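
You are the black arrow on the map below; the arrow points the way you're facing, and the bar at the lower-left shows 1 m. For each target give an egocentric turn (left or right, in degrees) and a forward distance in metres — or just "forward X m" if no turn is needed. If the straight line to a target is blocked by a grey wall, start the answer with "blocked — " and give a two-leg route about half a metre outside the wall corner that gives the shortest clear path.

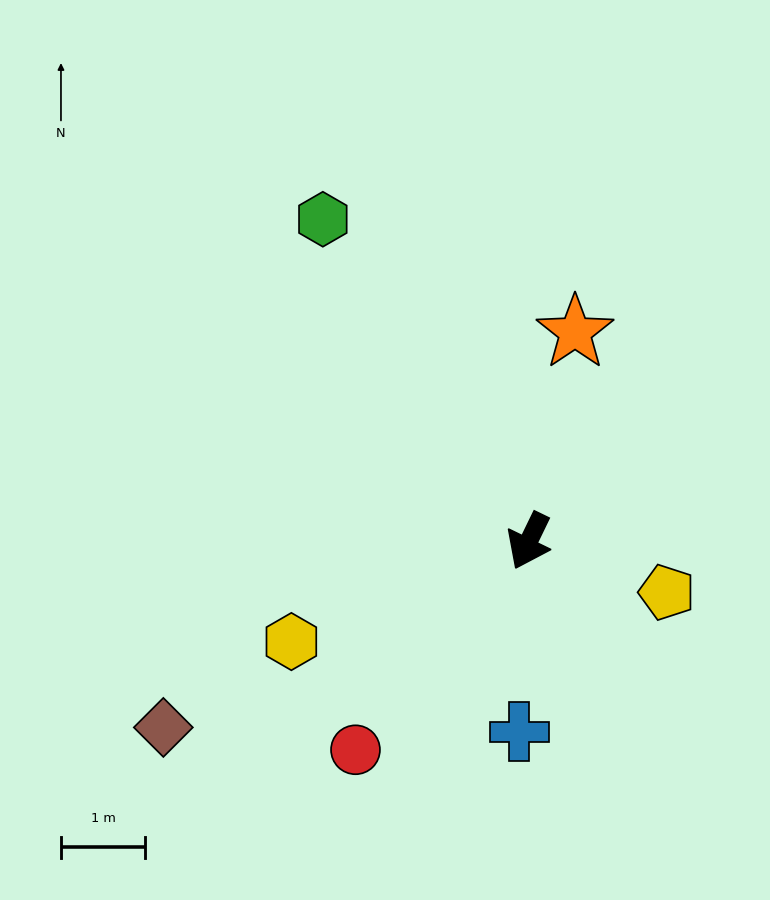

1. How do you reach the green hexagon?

turn right 122°, forward 4.5 m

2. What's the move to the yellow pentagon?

turn left 96°, forward 1.7 m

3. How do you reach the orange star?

turn right 167°, forward 2.5 m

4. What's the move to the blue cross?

turn left 23°, forward 2.3 m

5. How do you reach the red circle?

turn right 14°, forward 3.2 m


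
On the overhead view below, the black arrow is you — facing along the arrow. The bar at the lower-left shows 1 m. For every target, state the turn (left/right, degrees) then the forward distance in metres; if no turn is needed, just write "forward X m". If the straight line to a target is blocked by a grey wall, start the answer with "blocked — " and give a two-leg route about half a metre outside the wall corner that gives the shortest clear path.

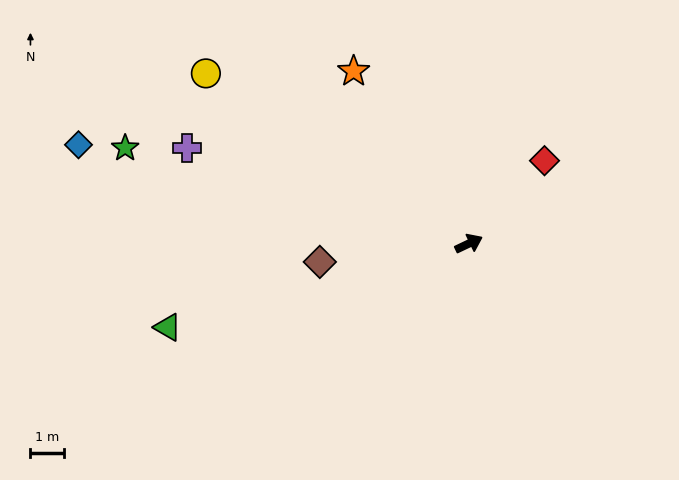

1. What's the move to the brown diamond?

turn left 162°, forward 4.4 m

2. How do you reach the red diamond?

turn left 22°, forward 3.3 m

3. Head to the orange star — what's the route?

turn left 98°, forward 6.1 m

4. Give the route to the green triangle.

turn left 170°, forward 9.2 m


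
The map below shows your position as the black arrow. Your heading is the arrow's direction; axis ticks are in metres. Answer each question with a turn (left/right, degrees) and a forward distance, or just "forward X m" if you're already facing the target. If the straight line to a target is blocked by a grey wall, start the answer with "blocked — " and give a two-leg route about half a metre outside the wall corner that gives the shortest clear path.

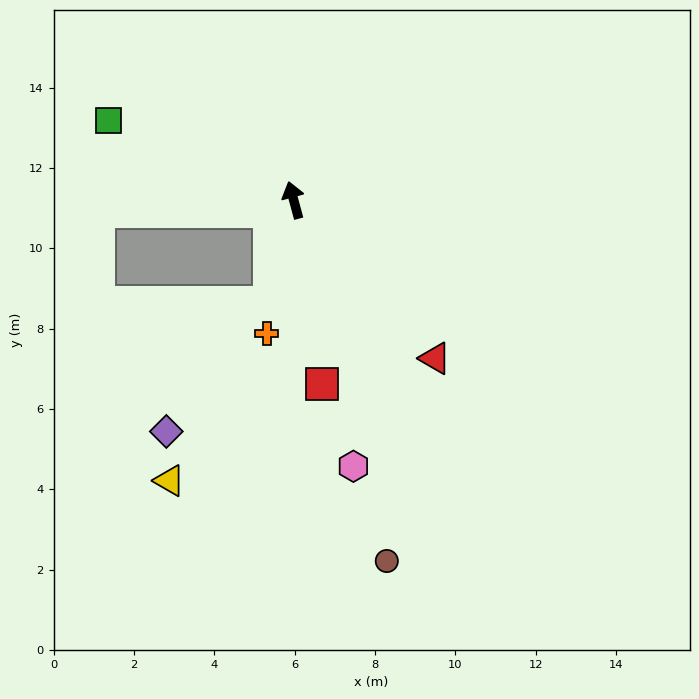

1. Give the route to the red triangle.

turn right 153°, forward 5.3 m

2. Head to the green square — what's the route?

turn left 52°, forward 5.0 m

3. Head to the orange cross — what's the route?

turn left 153°, forward 3.4 m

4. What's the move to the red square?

turn left 174°, forward 4.6 m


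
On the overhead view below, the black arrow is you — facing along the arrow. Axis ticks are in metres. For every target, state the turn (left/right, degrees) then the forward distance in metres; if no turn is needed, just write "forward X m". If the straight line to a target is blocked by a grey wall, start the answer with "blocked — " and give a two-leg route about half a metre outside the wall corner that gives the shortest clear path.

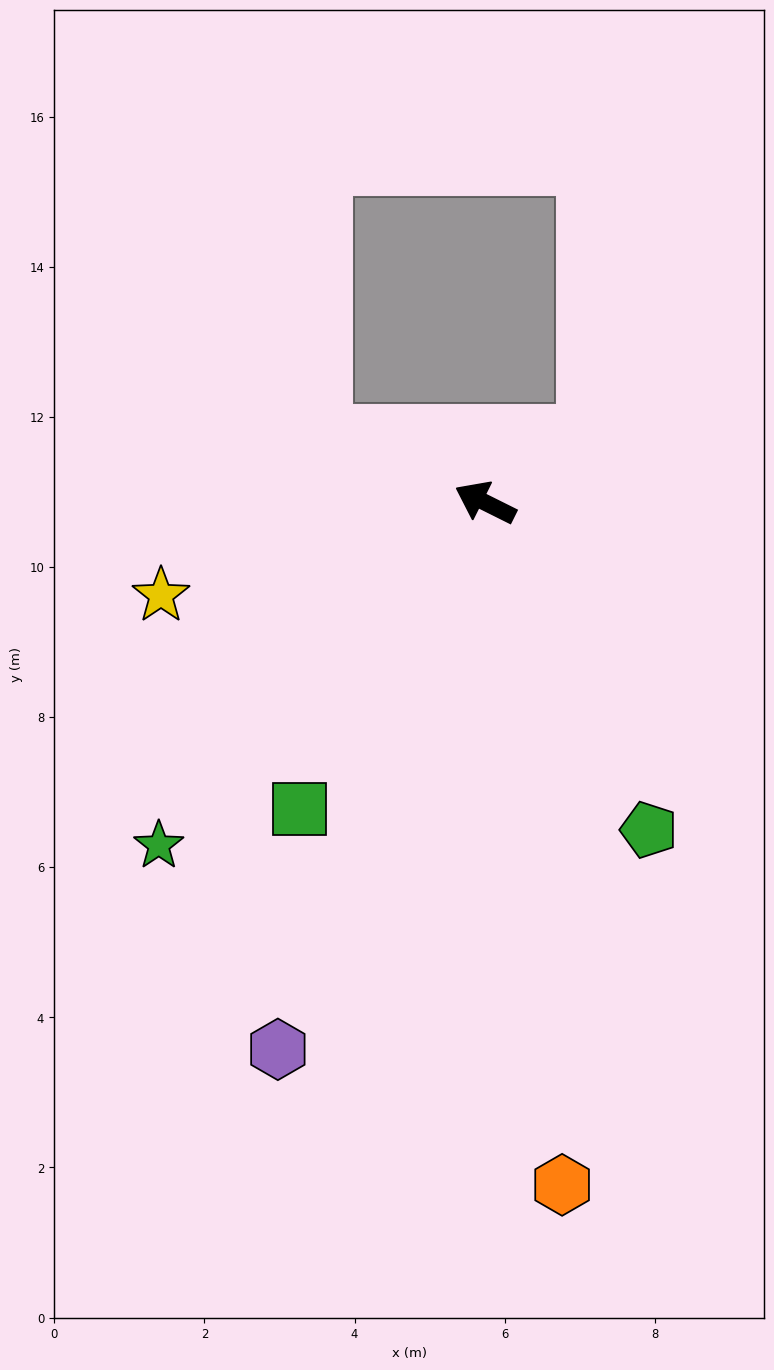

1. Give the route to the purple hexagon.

turn left 96°, forward 7.8 m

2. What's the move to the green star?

turn left 73°, forward 6.3 m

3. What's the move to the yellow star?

turn left 42°, forward 4.5 m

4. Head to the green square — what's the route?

turn left 85°, forward 4.8 m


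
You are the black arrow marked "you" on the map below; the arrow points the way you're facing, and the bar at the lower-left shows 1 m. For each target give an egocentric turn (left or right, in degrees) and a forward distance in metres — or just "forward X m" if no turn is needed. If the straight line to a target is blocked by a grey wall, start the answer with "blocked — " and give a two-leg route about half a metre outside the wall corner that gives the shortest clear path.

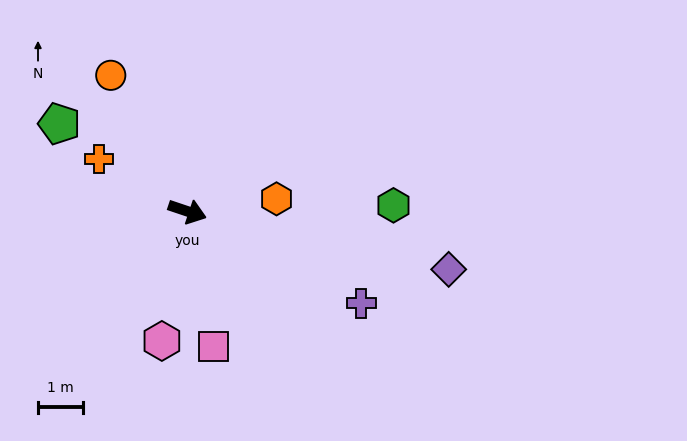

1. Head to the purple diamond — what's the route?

turn left 6°, forward 6.0 m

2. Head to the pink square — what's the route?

turn right 60°, forward 3.1 m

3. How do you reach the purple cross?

turn right 9°, forward 4.4 m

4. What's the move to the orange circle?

turn left 138°, forward 3.5 m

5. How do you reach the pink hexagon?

turn right 83°, forward 2.9 m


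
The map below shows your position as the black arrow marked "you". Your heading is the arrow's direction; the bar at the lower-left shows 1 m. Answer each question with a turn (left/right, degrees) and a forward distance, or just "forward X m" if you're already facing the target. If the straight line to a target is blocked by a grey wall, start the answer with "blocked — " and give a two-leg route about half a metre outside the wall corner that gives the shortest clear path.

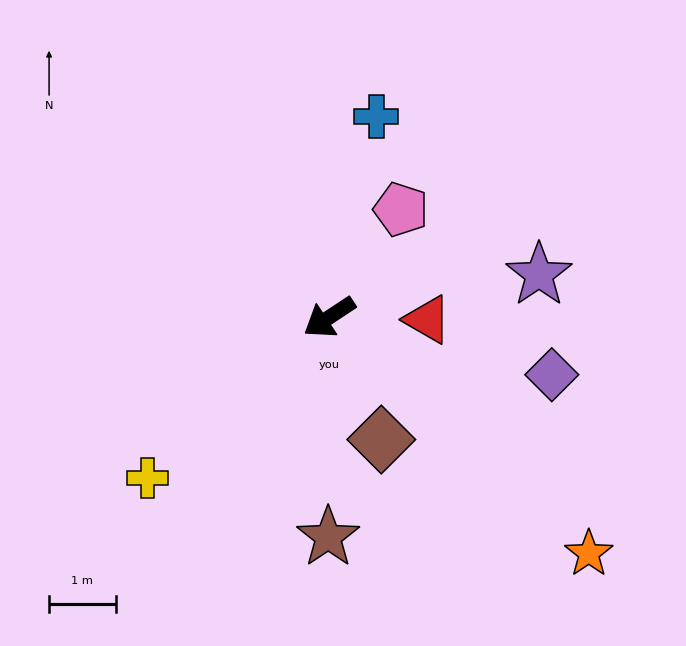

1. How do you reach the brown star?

turn left 56°, forward 3.3 m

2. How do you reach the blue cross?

turn right 137°, forward 3.1 m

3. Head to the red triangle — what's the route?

turn left 145°, forward 1.5 m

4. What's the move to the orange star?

turn left 104°, forward 5.3 m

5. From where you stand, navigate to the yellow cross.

turn left 8°, forward 3.6 m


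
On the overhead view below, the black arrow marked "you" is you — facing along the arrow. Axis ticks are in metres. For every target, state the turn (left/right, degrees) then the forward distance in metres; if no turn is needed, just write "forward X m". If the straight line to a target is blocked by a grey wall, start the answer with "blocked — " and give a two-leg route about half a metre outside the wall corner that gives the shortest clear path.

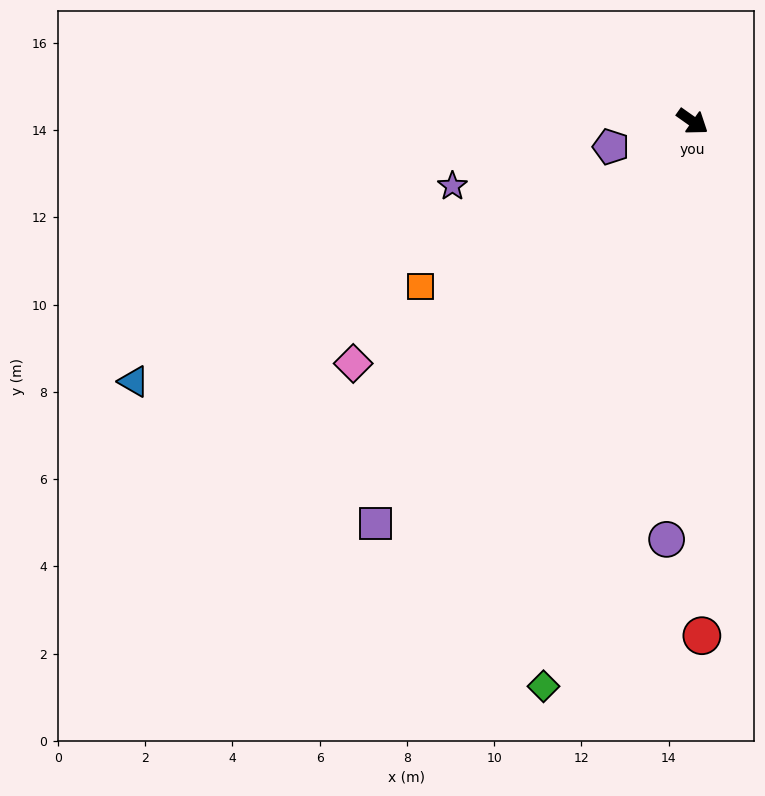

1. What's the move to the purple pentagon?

turn right 128°, forward 2.0 m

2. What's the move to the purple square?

turn right 93°, forward 11.7 m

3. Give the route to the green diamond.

turn right 70°, forward 13.4 m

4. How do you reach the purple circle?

turn right 58°, forward 9.6 m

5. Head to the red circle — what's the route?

turn right 54°, forward 11.8 m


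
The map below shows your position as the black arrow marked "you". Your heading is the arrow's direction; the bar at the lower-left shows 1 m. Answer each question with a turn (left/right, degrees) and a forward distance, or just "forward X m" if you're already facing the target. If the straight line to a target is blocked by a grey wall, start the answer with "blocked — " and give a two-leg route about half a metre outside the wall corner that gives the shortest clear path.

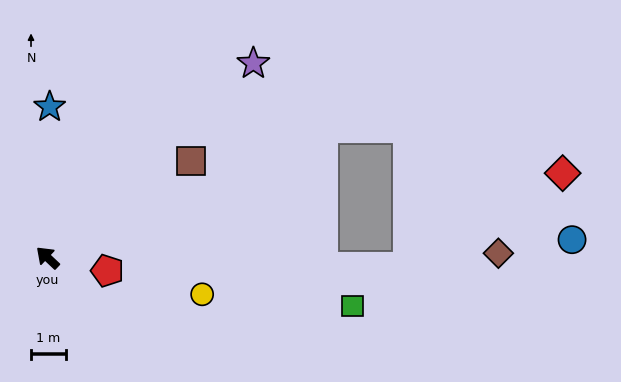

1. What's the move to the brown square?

turn right 103°, forward 5.0 m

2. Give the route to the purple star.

turn right 93°, forward 8.1 m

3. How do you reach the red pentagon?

turn right 149°, forward 1.8 m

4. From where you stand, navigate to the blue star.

turn right 47°, forward 4.3 m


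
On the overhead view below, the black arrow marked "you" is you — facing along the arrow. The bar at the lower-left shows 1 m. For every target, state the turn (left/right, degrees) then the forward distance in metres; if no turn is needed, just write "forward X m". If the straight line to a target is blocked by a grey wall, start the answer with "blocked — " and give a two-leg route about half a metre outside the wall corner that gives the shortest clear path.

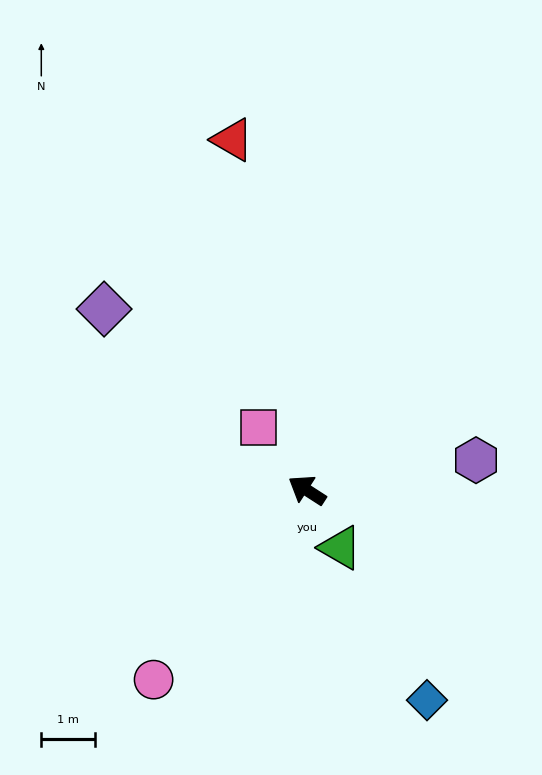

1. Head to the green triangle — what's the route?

turn left 153°, forward 1.2 m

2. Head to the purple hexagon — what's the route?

turn right 137°, forward 3.2 m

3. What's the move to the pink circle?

turn left 84°, forward 4.5 m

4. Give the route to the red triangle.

turn right 45°, forward 6.7 m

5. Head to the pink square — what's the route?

turn right 20°, forward 1.5 m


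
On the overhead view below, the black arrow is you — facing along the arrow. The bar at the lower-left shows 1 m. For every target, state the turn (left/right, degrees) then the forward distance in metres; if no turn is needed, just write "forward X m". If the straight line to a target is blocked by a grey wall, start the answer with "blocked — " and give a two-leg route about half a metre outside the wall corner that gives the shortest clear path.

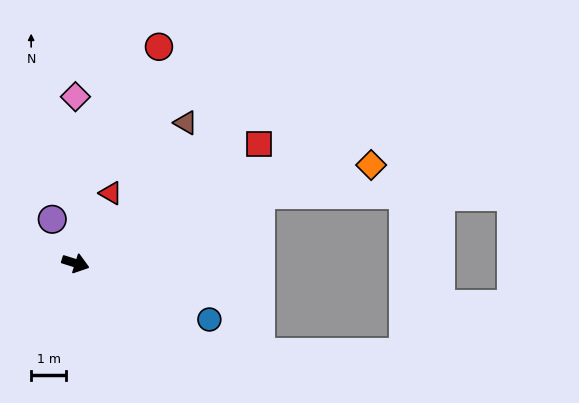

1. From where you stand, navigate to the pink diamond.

turn left 108°, forward 4.7 m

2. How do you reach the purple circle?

turn left 135°, forward 1.4 m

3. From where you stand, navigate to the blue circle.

turn right 5°, forward 4.1 m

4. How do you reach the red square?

turn left 51°, forward 6.2 m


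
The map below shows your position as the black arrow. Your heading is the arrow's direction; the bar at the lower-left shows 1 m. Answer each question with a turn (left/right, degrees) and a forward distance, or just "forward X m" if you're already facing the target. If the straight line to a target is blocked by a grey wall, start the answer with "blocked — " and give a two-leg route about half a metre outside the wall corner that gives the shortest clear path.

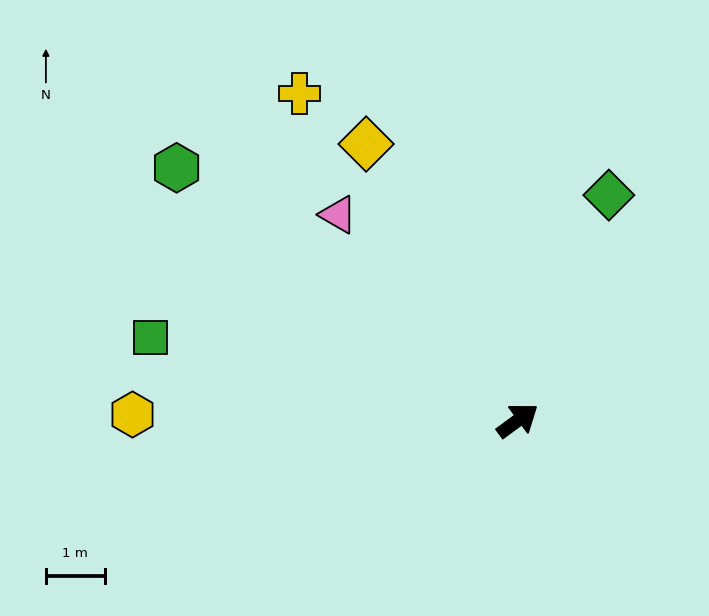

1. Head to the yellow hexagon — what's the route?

turn left 143°, forward 6.6 m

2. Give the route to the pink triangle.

turn left 95°, forward 4.7 m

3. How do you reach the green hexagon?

turn left 107°, forward 7.2 m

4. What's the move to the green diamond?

turn left 32°, forward 4.1 m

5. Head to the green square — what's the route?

turn left 131°, forward 6.4 m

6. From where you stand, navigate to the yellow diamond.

turn left 82°, forward 5.4 m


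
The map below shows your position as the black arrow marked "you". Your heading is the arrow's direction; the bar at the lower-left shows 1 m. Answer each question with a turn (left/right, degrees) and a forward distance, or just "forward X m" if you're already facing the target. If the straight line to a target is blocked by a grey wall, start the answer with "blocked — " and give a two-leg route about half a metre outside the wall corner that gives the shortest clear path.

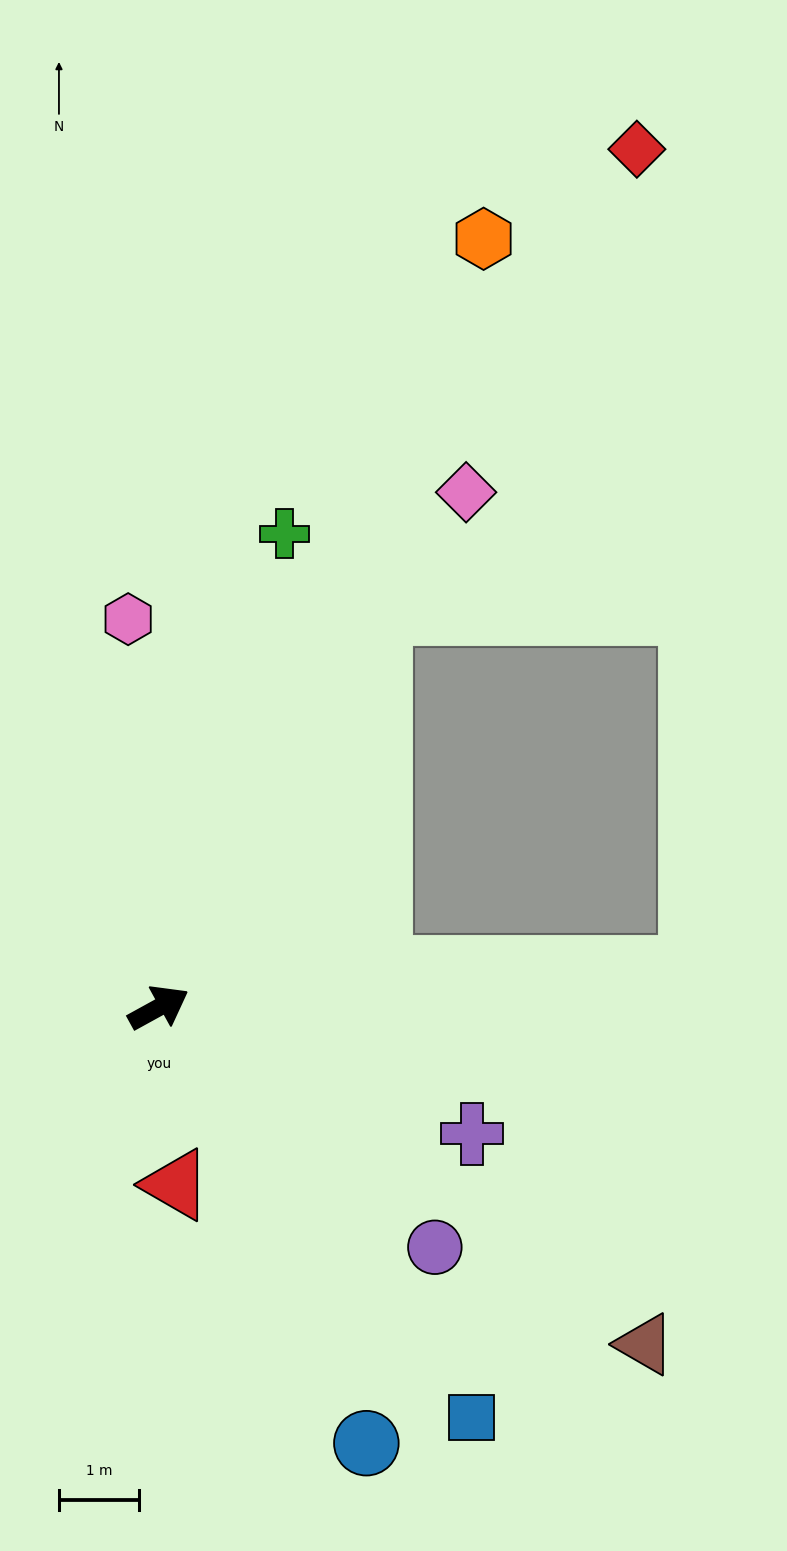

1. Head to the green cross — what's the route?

turn left 46°, forward 6.1 m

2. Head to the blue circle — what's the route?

turn right 93°, forward 6.0 m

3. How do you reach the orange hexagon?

turn left 38°, forward 10.4 m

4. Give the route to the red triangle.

turn right 113°, forward 2.2 m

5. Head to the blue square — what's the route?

turn right 82°, forward 6.4 m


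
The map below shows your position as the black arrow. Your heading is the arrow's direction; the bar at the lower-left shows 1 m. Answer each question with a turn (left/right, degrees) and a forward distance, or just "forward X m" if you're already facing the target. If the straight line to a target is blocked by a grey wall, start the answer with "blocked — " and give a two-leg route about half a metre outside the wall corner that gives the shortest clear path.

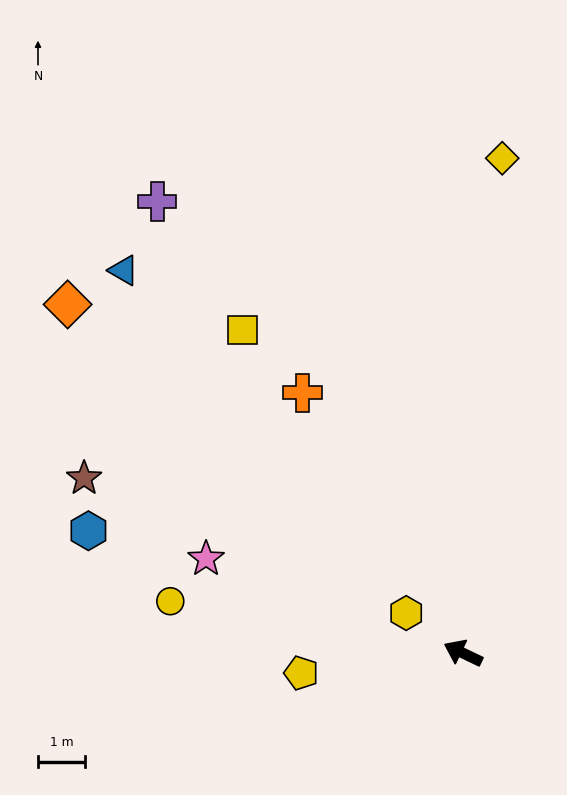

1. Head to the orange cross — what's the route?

turn right 33°, forward 6.5 m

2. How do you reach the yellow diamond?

turn right 69°, forward 10.6 m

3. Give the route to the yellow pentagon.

turn left 33°, forward 3.5 m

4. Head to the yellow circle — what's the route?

turn left 16°, forward 6.3 m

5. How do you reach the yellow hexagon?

turn right 10°, forward 1.5 m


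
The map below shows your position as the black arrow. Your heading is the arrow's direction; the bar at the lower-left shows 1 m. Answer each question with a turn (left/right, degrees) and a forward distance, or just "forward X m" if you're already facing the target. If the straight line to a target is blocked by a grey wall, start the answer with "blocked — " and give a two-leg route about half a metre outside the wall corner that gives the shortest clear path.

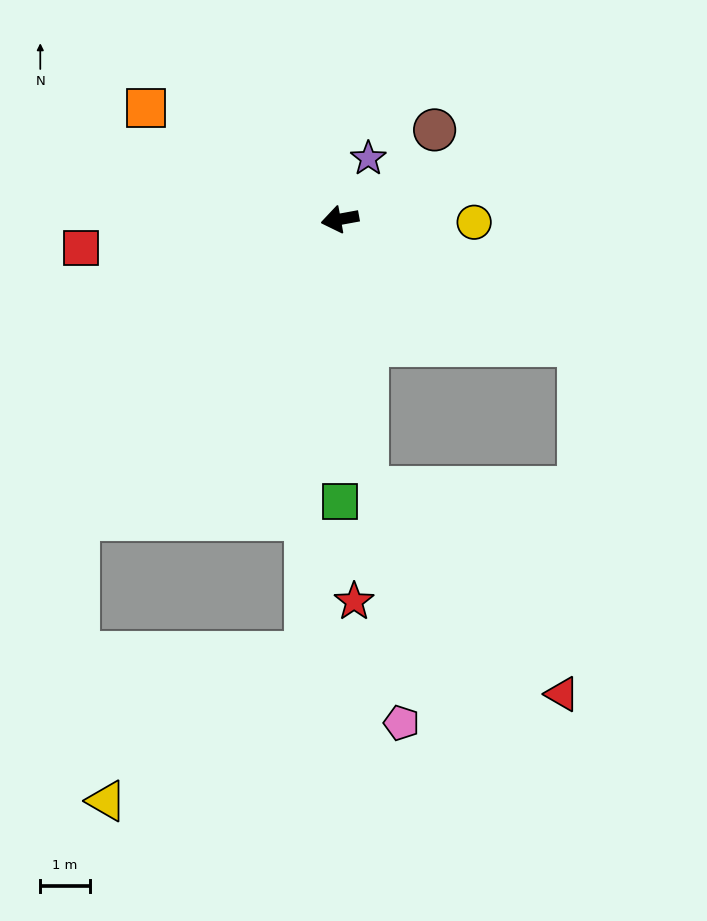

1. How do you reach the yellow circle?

turn left 168°, forward 2.7 m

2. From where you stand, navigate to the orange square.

turn right 40°, forward 4.5 m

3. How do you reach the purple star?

turn right 125°, forward 1.4 m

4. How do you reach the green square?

turn left 80°, forward 5.7 m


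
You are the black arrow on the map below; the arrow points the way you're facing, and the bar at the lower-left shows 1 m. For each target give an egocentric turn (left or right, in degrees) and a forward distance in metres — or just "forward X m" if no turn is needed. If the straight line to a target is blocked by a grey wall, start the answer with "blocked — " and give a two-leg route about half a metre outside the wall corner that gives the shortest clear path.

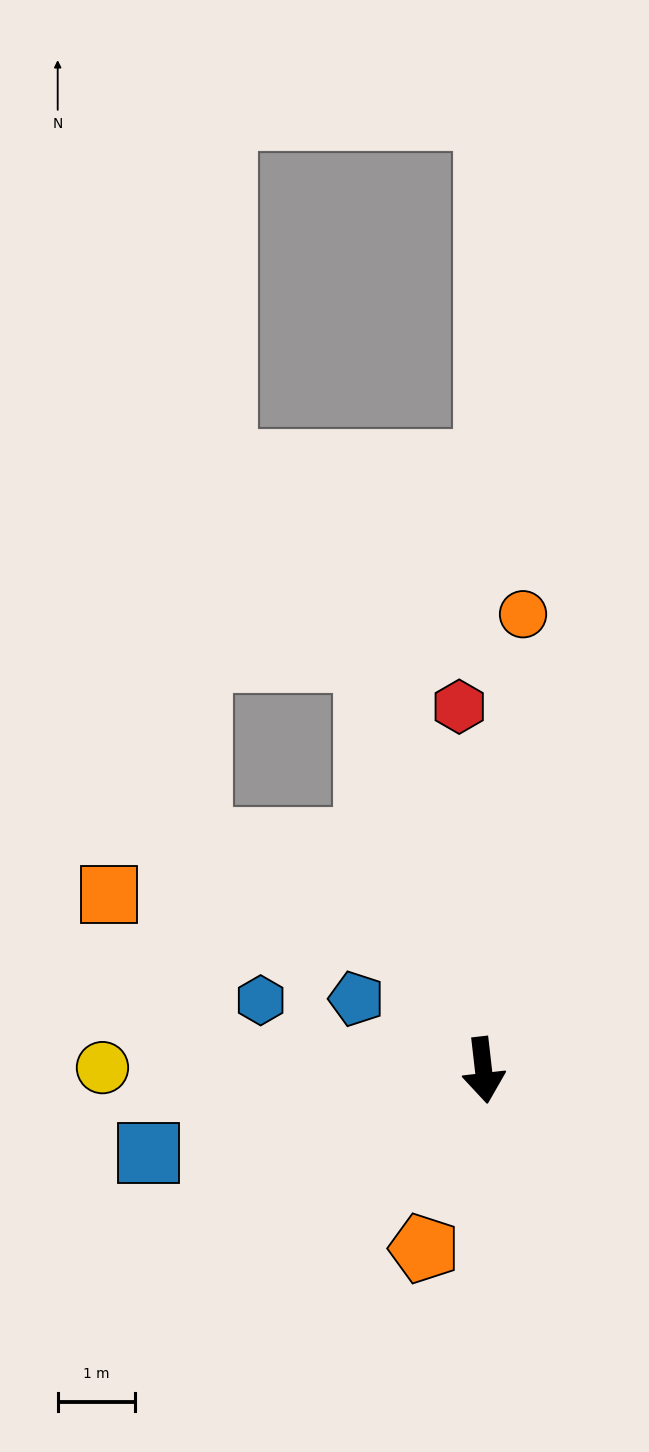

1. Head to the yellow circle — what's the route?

turn right 97°, forward 4.9 m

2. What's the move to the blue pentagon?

turn right 126°, forward 1.9 m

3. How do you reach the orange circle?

turn left 168°, forward 5.9 m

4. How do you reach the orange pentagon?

turn right 25°, forward 2.4 m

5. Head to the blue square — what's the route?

turn right 83°, forward 4.4 m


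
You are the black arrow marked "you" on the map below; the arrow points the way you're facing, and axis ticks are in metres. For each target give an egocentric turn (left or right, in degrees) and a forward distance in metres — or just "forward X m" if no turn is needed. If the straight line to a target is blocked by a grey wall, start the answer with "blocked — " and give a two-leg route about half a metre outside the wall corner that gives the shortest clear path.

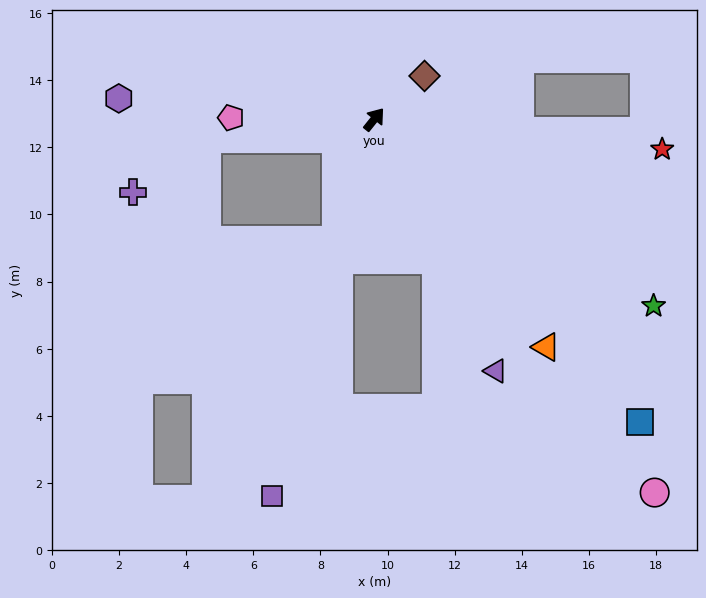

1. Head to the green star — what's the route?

turn right 85°, forward 10.0 m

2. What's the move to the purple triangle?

turn right 116°, forward 8.3 m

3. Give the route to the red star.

turn right 57°, forward 8.6 m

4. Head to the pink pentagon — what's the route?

turn left 128°, forward 4.3 m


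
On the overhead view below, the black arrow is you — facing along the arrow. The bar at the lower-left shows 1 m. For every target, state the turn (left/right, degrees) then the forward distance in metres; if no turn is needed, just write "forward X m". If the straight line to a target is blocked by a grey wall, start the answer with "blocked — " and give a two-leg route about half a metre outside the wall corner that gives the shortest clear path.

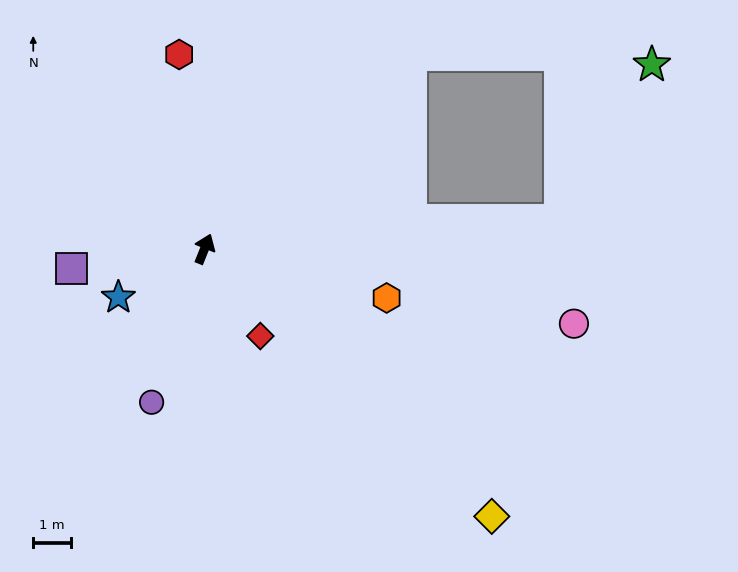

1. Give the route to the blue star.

turn left 141°, forward 2.6 m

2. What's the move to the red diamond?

turn right 126°, forward 2.7 m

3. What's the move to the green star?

blocked — turn right 63°, forward 9.4 m, then turn left 54°, forward 4.8 m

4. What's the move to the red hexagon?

turn left 29°, forward 5.2 m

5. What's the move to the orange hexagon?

turn right 83°, forward 5.0 m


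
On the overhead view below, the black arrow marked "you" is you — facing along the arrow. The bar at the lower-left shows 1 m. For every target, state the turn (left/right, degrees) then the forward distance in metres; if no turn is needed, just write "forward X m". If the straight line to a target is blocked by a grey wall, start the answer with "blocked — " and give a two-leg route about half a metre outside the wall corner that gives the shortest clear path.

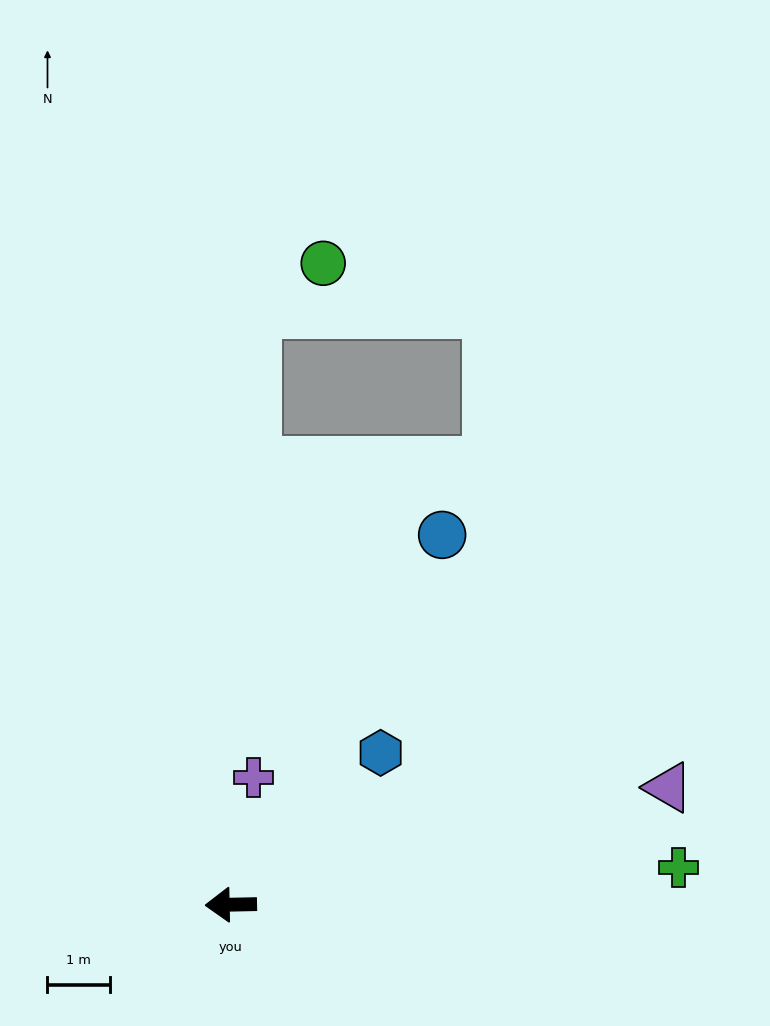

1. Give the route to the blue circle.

turn right 121°, forward 6.9 m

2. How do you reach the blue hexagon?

turn right 136°, forward 3.4 m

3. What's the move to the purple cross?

turn right 101°, forward 2.1 m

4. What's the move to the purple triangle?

turn right 166°, forward 7.3 m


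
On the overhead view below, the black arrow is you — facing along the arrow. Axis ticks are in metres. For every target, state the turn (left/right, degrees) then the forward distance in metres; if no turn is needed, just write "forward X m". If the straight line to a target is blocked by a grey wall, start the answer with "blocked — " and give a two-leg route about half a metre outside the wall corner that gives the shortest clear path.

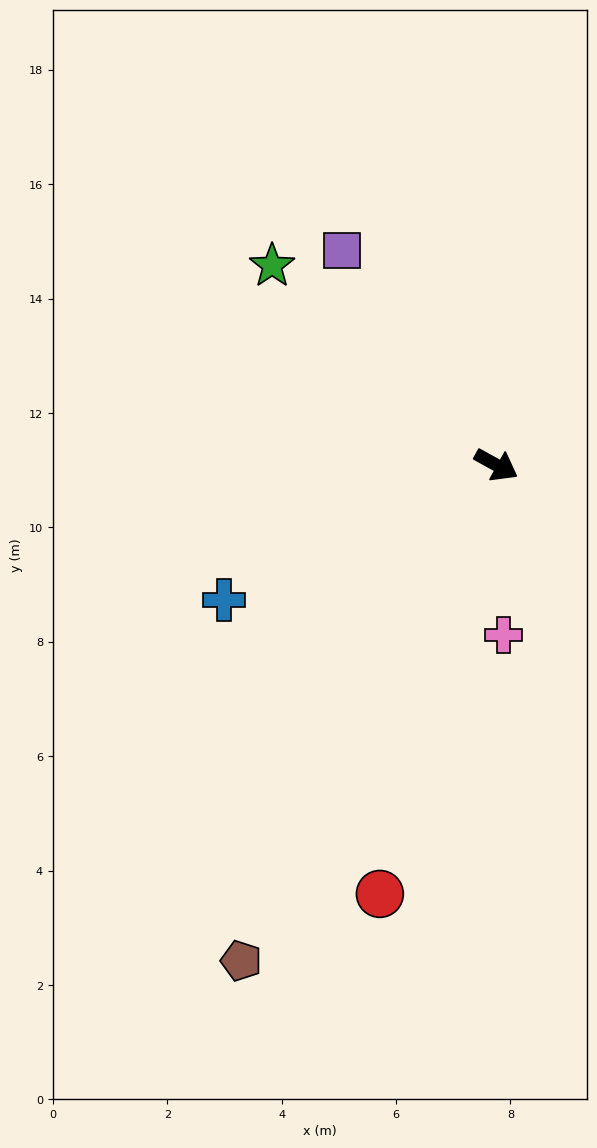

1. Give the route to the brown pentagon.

turn right 88°, forward 9.7 m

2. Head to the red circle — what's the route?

turn right 76°, forward 7.8 m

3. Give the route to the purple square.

turn left 155°, forward 4.6 m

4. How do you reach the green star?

turn left 167°, forward 5.2 m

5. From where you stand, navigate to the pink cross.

turn right 59°, forward 3.0 m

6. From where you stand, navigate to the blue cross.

turn right 125°, forward 5.3 m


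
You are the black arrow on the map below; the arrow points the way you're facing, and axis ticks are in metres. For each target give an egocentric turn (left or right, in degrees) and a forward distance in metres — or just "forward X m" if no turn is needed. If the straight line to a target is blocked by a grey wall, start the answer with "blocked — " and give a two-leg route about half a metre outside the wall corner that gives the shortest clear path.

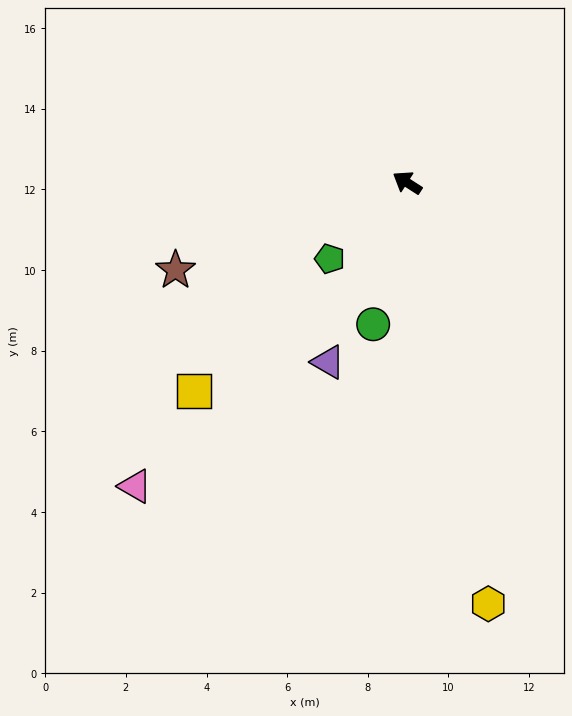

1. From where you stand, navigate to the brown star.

turn left 53°, forward 6.1 m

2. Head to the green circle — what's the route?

turn left 109°, forward 3.6 m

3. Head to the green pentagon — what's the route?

turn left 77°, forward 2.7 m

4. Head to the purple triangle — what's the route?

turn left 99°, forward 4.9 m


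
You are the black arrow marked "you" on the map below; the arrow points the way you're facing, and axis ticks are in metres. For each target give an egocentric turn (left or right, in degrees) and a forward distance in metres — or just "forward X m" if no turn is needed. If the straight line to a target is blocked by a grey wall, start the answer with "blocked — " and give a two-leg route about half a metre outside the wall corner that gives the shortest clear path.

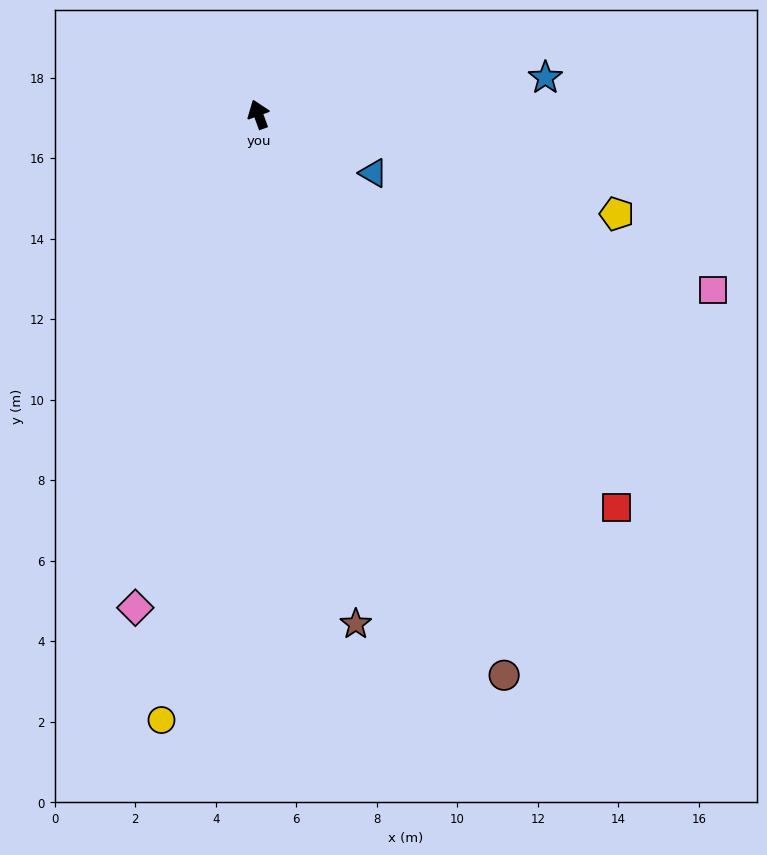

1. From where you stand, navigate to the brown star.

turn left 171°, forward 12.9 m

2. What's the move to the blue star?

turn right 103°, forward 7.2 m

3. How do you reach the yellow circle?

turn left 151°, forward 15.2 m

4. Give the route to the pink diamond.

turn left 146°, forward 12.6 m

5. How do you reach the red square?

turn right 158°, forward 13.2 m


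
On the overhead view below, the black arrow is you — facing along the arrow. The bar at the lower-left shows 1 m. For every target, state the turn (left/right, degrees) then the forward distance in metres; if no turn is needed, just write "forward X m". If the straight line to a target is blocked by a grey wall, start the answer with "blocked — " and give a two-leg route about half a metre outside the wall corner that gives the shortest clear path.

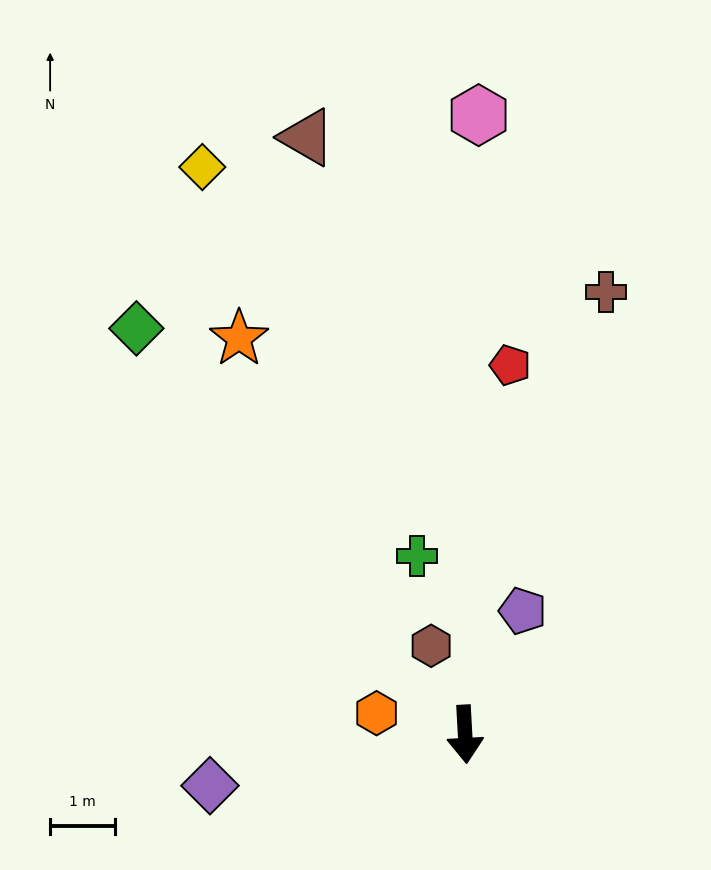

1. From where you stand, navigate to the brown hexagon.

turn right 162°, forward 1.5 m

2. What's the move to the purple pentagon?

turn left 152°, forward 2.1 m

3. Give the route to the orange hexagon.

turn right 107°, forward 1.4 m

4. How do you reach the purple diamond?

turn right 82°, forward 4.0 m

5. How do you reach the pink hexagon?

turn left 176°, forward 9.5 m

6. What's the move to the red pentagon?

turn left 170°, forward 5.7 m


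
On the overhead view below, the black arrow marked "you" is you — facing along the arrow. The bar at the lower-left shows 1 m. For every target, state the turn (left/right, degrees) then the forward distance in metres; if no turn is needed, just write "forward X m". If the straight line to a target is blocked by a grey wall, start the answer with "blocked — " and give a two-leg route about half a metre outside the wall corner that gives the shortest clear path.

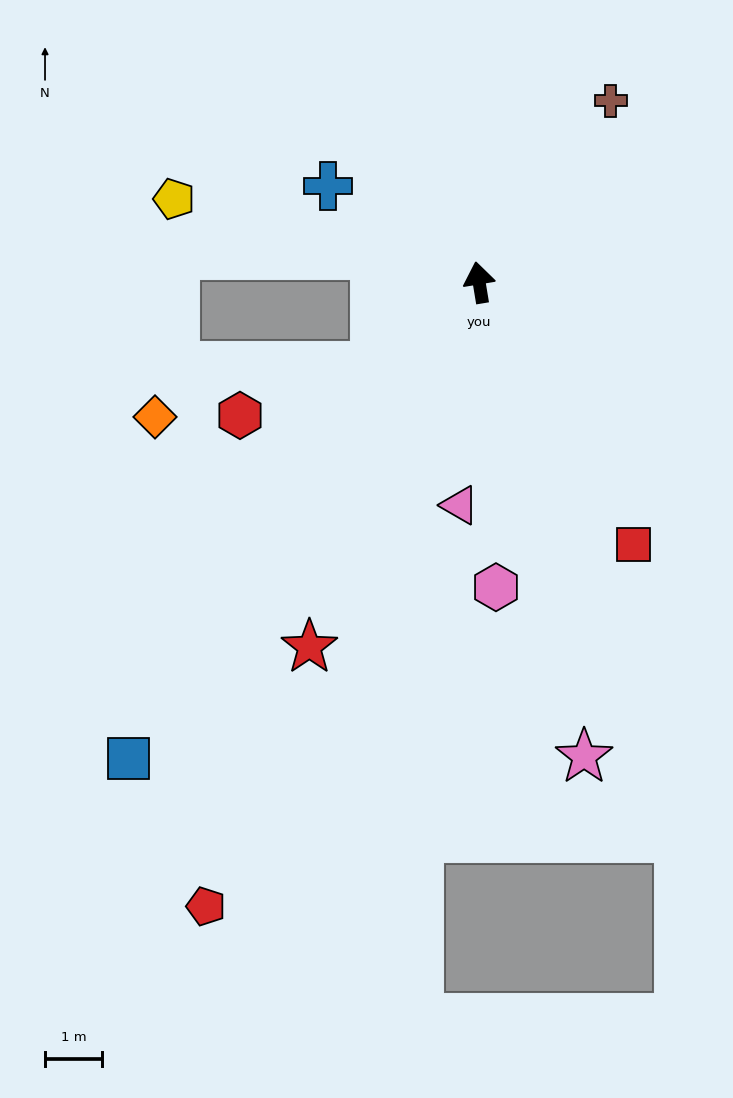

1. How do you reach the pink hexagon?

turn left 174°, forward 5.3 m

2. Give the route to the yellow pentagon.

turn left 65°, forward 5.5 m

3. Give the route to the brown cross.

turn right 45°, forward 3.9 m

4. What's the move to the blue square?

turn left 134°, forward 10.3 m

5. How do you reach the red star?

turn left 146°, forward 7.0 m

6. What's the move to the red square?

turn right 159°, forward 5.3 m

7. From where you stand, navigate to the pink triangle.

turn left 166°, forward 3.9 m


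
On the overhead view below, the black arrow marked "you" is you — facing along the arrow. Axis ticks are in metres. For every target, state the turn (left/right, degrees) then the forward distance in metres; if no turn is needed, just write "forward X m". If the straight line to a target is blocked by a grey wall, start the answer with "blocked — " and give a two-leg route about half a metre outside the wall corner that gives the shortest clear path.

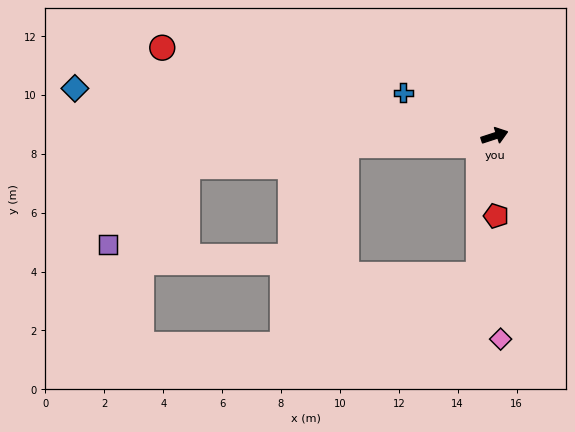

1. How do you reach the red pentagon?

turn right 107°, forward 2.7 m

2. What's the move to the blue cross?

turn left 137°, forward 3.4 m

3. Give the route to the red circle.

turn left 147°, forward 11.7 m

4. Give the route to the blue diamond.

turn left 155°, forward 14.3 m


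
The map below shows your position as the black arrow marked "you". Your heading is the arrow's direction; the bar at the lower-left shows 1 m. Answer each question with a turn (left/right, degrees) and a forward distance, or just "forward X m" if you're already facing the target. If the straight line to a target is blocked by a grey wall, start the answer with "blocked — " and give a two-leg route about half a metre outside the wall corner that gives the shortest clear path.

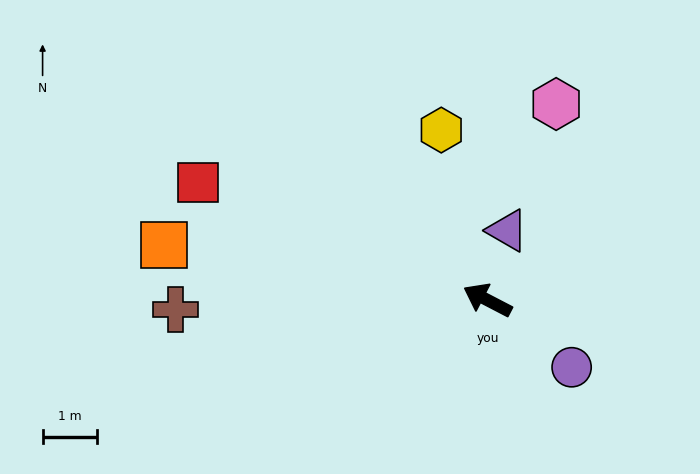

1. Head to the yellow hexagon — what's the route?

turn right 47°, forward 3.2 m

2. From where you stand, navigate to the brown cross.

turn left 29°, forward 5.7 m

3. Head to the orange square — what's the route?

turn left 18°, forward 6.0 m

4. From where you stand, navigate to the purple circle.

turn left 169°, forward 2.0 m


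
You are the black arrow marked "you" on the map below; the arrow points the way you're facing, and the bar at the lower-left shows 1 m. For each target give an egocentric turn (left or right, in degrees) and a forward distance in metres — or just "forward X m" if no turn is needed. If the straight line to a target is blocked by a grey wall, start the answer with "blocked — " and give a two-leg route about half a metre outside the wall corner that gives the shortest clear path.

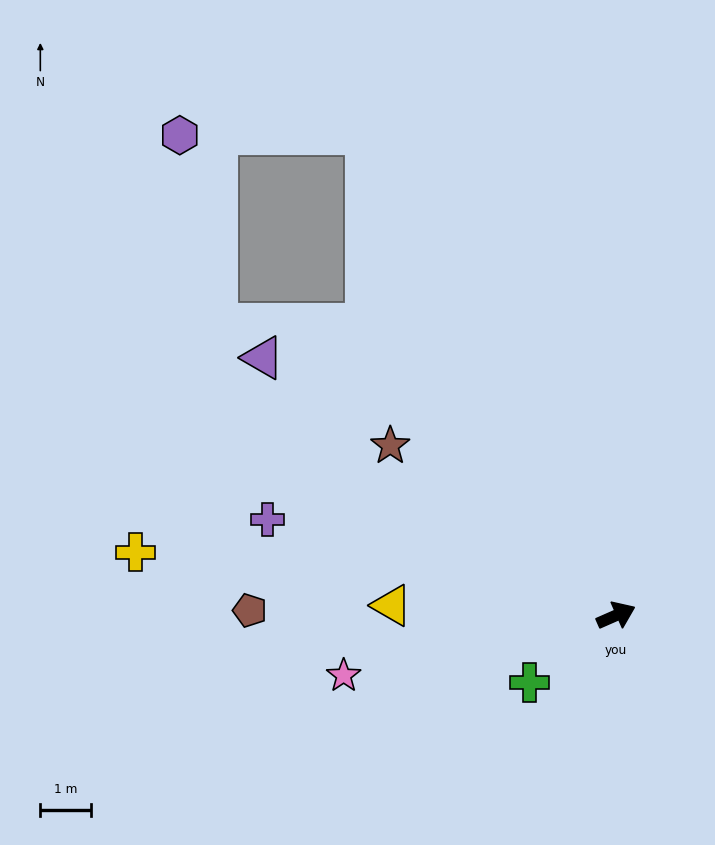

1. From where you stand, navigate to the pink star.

turn left 169°, forward 5.5 m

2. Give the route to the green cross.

turn right 166°, forward 2.2 m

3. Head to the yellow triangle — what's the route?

turn left 154°, forward 4.4 m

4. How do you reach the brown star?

turn left 119°, forward 5.5 m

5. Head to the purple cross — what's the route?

turn left 141°, forward 7.1 m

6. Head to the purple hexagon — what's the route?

blocked — turn left 94°, forward 10.7 m, then turn left 63°, forward 3.7 m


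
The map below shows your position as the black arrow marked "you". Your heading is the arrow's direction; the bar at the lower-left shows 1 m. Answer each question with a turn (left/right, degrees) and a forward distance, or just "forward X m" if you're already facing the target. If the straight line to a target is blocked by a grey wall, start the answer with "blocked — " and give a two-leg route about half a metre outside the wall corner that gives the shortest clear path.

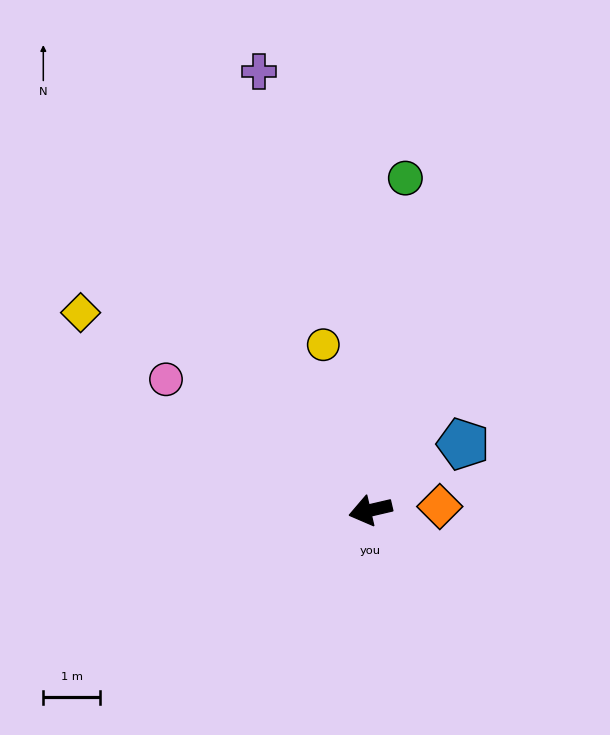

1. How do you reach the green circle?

turn right 109°, forward 5.9 m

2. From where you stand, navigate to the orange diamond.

turn left 170°, forward 1.2 m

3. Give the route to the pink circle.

turn right 46°, forward 4.3 m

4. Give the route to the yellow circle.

turn right 87°, forward 3.0 m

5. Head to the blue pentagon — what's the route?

turn right 158°, forward 2.0 m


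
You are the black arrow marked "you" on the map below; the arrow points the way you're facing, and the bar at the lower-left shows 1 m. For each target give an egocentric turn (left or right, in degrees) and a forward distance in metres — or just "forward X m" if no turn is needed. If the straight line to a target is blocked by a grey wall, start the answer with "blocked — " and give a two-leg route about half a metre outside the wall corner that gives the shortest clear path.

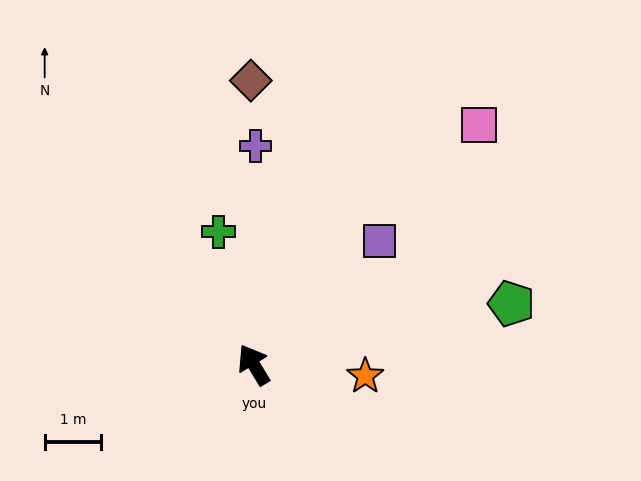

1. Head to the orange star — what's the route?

turn right 127°, forward 2.0 m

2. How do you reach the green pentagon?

turn right 108°, forward 4.7 m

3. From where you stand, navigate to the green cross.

turn right 17°, forward 2.4 m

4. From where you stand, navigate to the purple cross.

turn right 32°, forward 3.9 m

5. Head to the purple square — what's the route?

turn right 77°, forward 3.1 m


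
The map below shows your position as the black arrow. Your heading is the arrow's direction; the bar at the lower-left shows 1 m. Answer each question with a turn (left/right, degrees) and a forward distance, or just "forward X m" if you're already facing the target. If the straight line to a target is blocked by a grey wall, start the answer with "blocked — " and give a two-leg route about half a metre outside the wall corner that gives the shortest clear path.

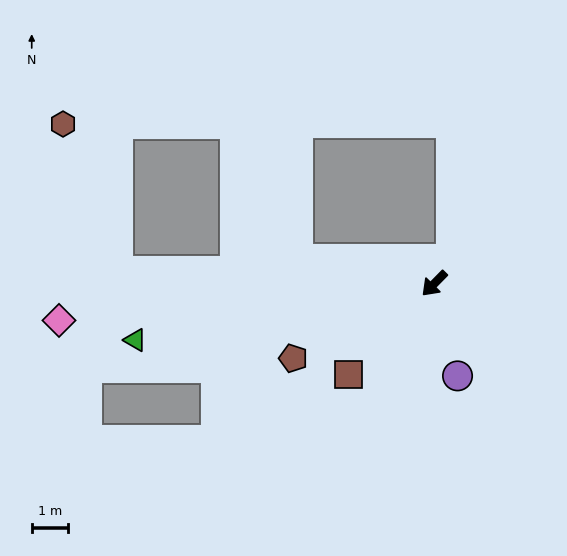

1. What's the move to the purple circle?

turn left 59°, forward 2.6 m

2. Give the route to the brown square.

forward 3.5 m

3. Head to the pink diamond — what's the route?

turn right 40°, forward 10.5 m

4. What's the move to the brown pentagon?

turn right 18°, forward 4.4 m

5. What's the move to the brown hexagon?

blocked — turn right 48°, forward 8.8 m, then turn right 67°, forward 4.4 m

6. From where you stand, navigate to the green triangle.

turn right 35°, forward 8.5 m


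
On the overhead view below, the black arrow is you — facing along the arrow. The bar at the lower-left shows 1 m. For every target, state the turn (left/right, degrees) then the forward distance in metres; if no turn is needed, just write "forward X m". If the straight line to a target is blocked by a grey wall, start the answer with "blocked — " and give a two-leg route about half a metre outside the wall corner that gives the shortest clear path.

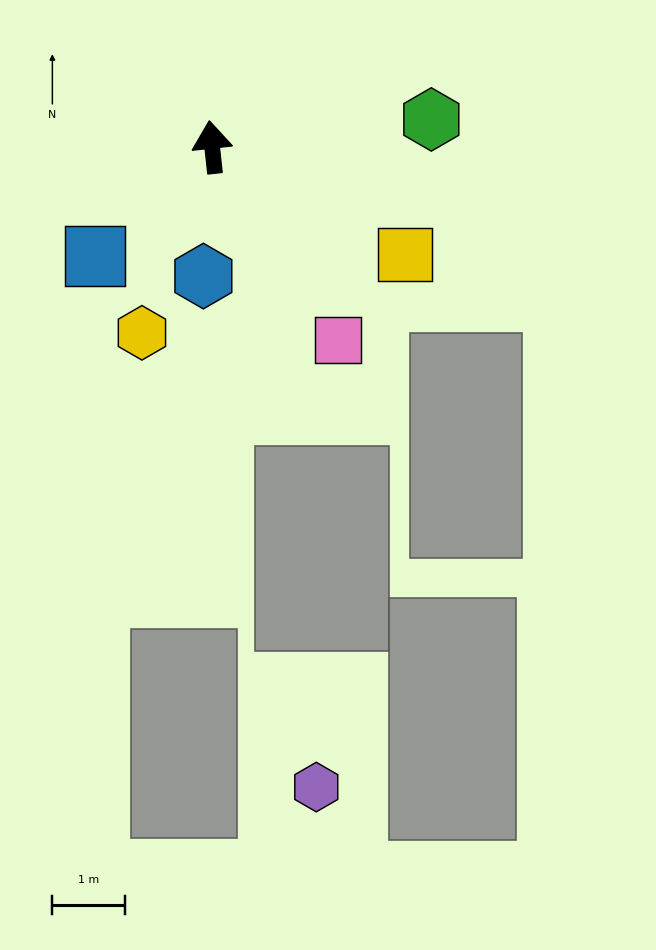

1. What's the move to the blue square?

turn left 127°, forward 2.2 m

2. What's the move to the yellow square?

turn right 125°, forward 3.0 m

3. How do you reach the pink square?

turn right 153°, forward 3.2 m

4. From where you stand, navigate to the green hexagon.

turn right 89°, forward 3.0 m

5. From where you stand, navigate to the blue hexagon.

turn left 170°, forward 1.8 m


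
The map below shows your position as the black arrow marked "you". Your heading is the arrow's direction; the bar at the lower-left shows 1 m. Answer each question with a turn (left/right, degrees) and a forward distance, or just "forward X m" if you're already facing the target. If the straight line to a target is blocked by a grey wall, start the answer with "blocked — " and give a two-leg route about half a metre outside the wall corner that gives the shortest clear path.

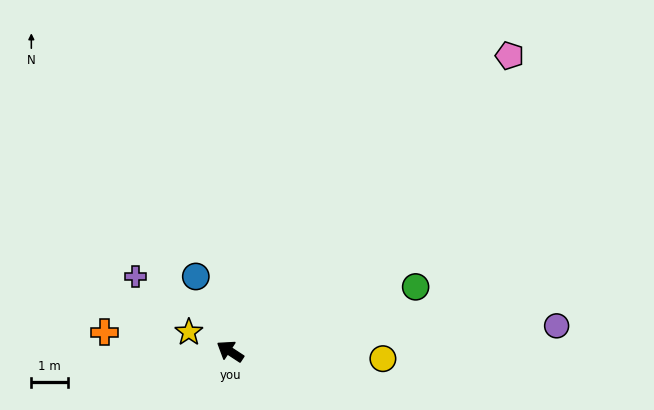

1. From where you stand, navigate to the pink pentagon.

turn right 100°, forward 11.1 m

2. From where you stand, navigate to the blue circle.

turn right 32°, forward 2.3 m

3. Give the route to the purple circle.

turn right 142°, forward 9.0 m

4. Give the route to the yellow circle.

turn right 150°, forward 4.2 m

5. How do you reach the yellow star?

turn left 8°, forward 1.2 m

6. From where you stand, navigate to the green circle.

turn right 128°, forward 5.4 m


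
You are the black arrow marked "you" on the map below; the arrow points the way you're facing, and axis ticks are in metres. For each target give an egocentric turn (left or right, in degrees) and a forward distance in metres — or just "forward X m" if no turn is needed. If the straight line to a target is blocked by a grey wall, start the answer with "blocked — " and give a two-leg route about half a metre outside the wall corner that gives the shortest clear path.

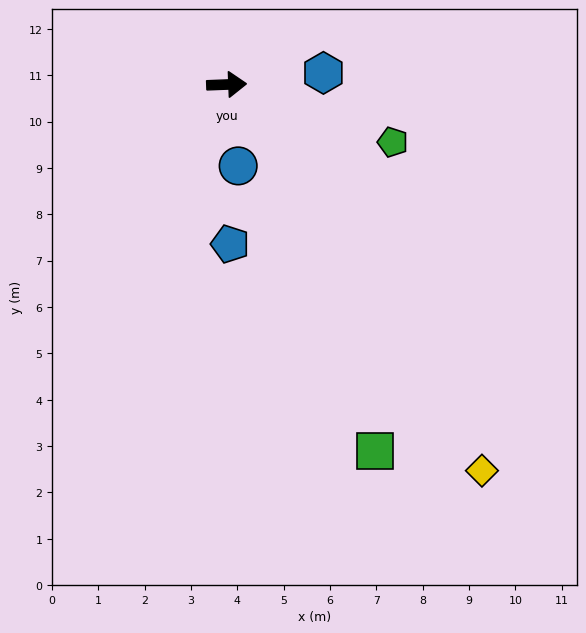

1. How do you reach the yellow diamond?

turn right 59°, forward 10.0 m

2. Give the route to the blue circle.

turn right 84°, forward 1.8 m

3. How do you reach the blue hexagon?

turn left 5°, forward 2.1 m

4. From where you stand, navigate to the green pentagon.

turn right 21°, forward 3.8 m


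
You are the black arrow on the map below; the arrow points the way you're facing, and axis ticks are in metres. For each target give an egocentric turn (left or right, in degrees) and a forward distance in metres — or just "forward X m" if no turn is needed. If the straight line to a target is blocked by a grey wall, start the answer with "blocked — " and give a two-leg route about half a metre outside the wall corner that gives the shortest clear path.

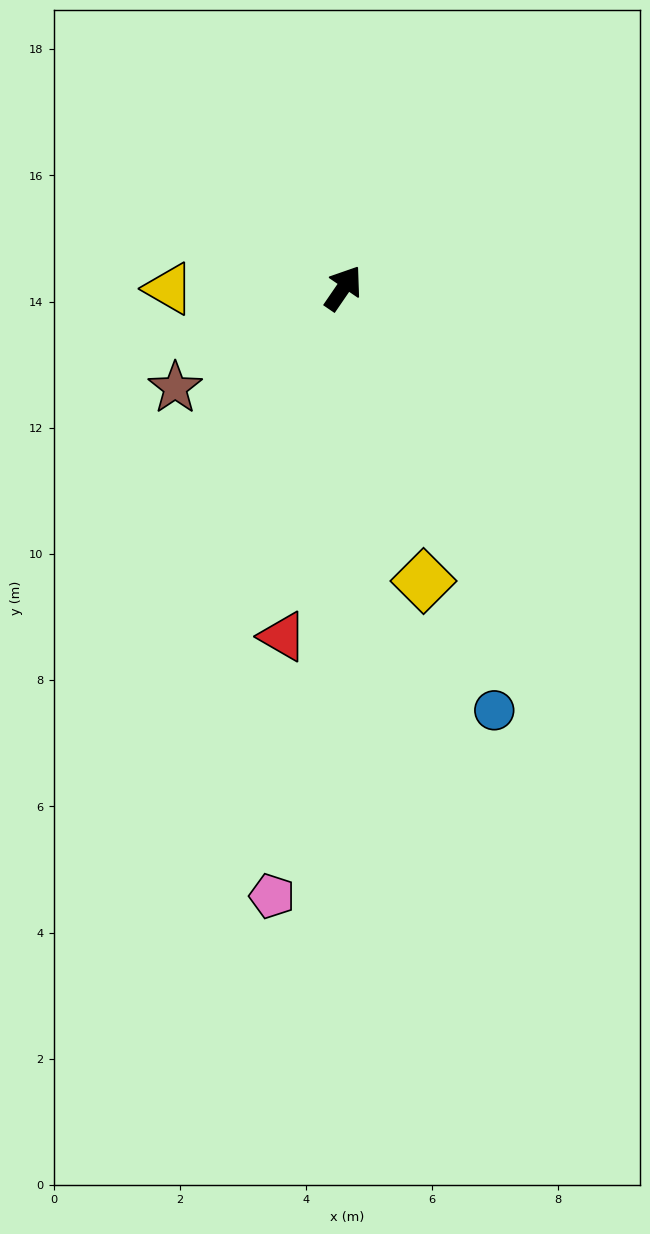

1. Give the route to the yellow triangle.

turn left 125°, forward 2.8 m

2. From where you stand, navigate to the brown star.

turn left 155°, forward 3.1 m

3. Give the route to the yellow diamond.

turn right 130°, forward 4.8 m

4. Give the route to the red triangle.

turn right 155°, forward 5.6 m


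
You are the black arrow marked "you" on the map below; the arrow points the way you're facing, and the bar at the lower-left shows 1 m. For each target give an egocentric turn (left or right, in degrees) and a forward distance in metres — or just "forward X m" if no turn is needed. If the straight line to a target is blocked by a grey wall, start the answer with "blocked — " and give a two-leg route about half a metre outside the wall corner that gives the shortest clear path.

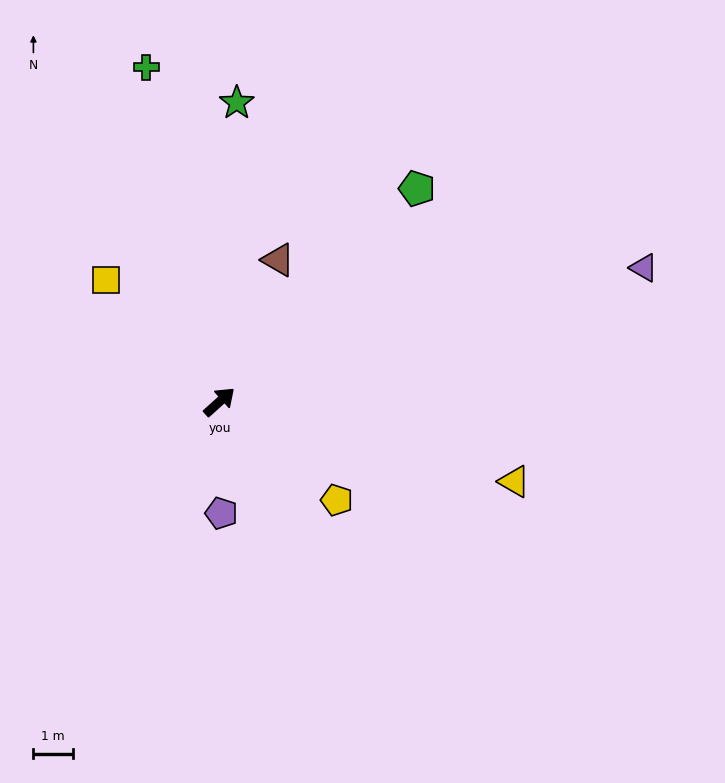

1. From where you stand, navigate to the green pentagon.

turn left 5°, forward 7.4 m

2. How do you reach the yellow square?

turn left 91°, forward 4.2 m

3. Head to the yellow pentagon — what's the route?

turn right 82°, forward 3.9 m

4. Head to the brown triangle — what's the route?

turn left 25°, forward 3.9 m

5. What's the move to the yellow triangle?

turn right 57°, forward 7.8 m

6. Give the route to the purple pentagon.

turn right 131°, forward 2.8 m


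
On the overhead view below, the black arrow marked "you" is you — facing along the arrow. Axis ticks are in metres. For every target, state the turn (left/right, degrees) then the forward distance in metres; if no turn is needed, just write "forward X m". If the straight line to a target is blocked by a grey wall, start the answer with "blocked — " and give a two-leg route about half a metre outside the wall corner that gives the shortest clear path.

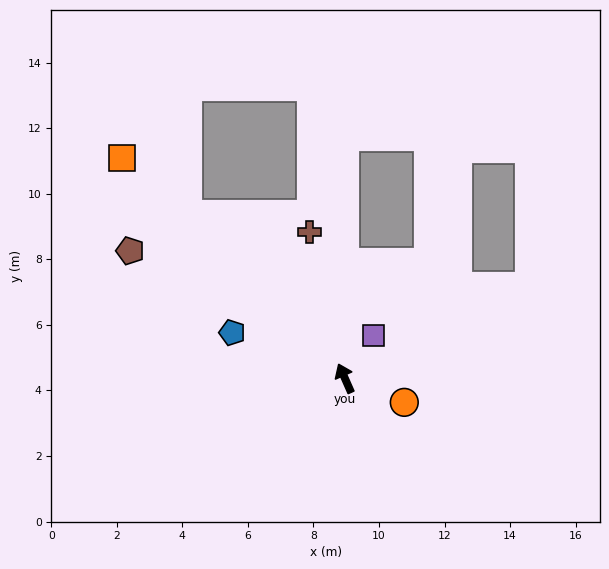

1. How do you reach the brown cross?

turn right 10°, forward 4.6 m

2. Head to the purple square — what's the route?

turn right 58°, forward 1.6 m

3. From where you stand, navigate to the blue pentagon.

turn left 44°, forward 3.7 m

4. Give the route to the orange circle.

turn right 136°, forward 2.0 m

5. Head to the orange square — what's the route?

turn left 22°, forward 9.6 m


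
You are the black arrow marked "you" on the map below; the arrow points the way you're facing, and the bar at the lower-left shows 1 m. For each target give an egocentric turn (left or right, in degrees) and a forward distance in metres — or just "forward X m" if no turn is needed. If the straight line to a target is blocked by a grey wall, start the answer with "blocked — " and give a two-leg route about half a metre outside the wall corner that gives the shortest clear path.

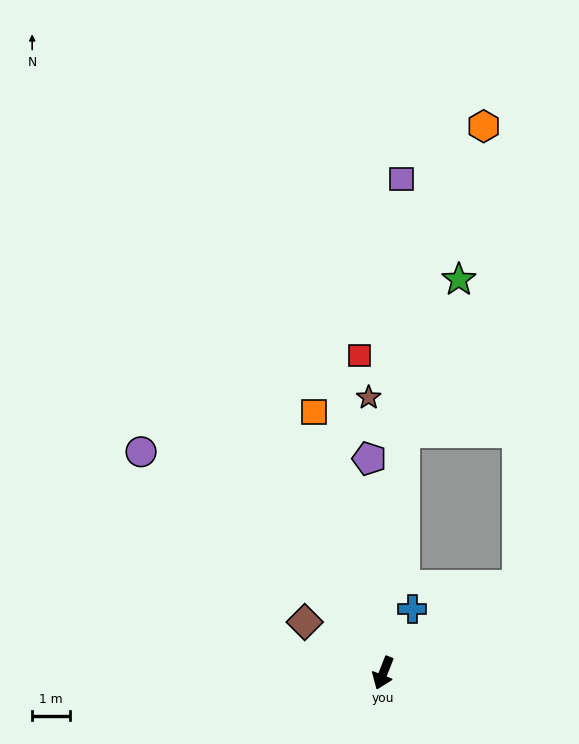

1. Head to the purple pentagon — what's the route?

turn right 155°, forward 5.8 m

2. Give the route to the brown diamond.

turn right 102°, forward 2.5 m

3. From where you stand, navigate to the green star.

blocked — turn right 163°, forward 6.5 m, then turn right 15°, forward 4.3 m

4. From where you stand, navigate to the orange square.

turn right 144°, forward 7.2 m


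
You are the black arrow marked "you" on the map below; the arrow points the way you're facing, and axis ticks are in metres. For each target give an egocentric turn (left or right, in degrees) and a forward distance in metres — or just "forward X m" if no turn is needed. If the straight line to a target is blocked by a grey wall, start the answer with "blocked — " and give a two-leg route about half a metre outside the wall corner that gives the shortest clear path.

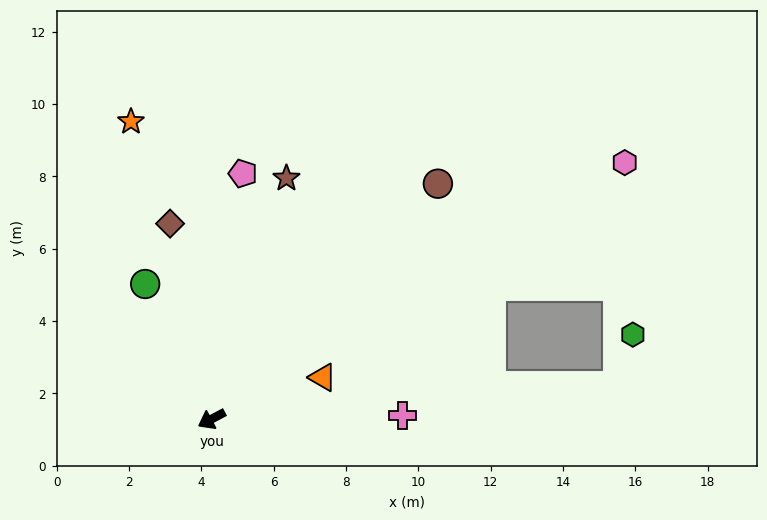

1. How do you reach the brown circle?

turn right 162°, forward 9.0 m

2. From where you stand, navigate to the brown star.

turn right 135°, forward 7.0 m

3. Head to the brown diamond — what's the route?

turn right 106°, forward 5.5 m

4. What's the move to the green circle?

turn right 92°, forward 4.2 m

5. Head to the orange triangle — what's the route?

turn left 173°, forward 3.3 m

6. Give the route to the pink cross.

turn left 153°, forward 5.3 m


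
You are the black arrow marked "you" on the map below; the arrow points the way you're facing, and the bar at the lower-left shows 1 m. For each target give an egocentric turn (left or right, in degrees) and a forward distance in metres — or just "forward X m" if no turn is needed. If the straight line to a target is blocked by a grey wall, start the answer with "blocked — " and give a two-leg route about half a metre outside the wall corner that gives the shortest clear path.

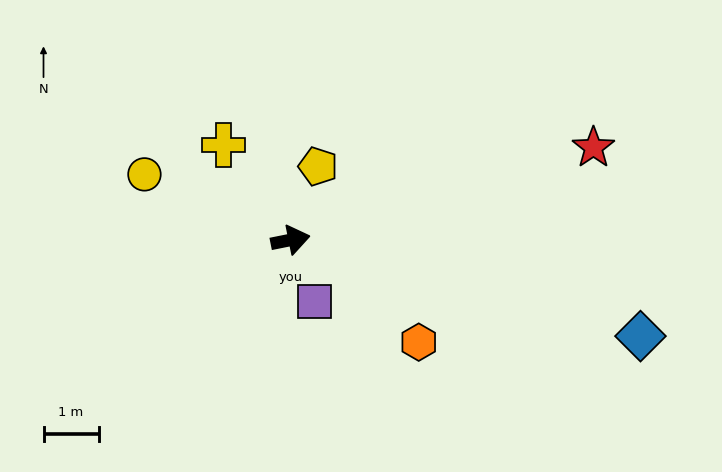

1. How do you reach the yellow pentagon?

turn left 58°, forward 1.4 m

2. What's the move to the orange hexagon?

turn right 50°, forward 3.0 m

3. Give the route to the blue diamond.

turn right 27°, forward 6.6 m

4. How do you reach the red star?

turn left 6°, forward 5.7 m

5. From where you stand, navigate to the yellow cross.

turn left 114°, forward 2.1 m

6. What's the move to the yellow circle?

turn left 144°, forward 2.9 m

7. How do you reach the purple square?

turn right 80°, forward 1.2 m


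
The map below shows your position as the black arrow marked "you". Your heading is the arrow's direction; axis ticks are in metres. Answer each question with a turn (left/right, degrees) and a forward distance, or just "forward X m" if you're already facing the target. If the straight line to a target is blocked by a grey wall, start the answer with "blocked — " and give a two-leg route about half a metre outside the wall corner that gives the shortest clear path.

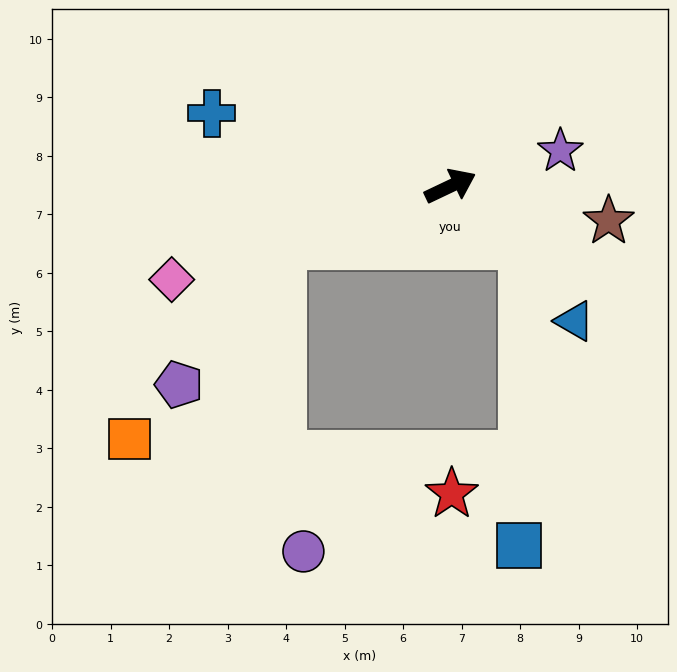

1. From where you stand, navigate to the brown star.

turn right 38°, forward 2.8 m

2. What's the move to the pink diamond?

turn left 173°, forward 5.0 m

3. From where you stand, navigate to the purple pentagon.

blocked — turn left 174°, forward 3.1 m, then turn left 34°, forward 3.0 m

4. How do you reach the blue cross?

turn left 138°, forward 4.3 m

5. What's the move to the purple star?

turn right 8°, forward 2.0 m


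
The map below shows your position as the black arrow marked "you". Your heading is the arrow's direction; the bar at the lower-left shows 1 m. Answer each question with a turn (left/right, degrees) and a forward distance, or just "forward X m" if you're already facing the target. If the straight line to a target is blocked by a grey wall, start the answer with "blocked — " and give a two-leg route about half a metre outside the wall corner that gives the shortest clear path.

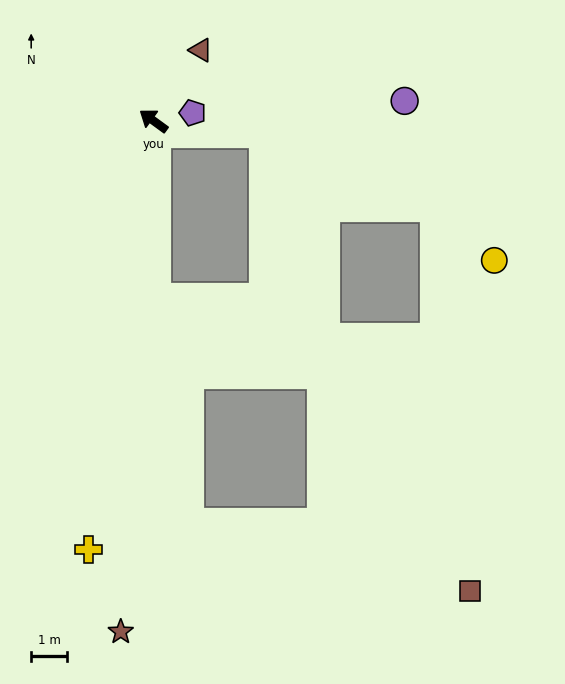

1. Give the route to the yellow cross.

turn left 118°, forward 12.0 m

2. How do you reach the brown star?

turn left 122°, forward 14.2 m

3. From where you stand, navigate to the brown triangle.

turn right 88°, forward 2.4 m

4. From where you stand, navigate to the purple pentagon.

turn right 132°, forward 1.1 m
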